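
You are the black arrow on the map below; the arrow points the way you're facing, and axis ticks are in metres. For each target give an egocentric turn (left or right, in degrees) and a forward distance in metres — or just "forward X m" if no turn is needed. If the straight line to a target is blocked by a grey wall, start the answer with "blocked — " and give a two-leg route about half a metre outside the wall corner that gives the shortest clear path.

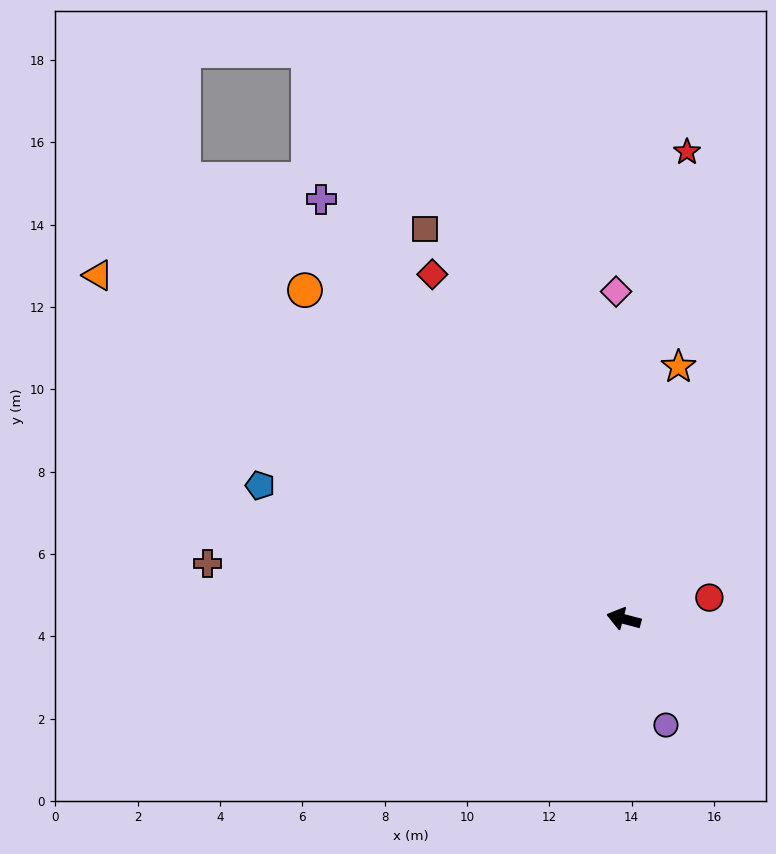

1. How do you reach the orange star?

turn right 87°, forward 6.3 m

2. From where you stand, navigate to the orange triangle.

turn right 18°, forward 15.3 m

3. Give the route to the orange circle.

turn right 31°, forward 11.1 m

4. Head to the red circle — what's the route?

turn right 151°, forward 2.1 m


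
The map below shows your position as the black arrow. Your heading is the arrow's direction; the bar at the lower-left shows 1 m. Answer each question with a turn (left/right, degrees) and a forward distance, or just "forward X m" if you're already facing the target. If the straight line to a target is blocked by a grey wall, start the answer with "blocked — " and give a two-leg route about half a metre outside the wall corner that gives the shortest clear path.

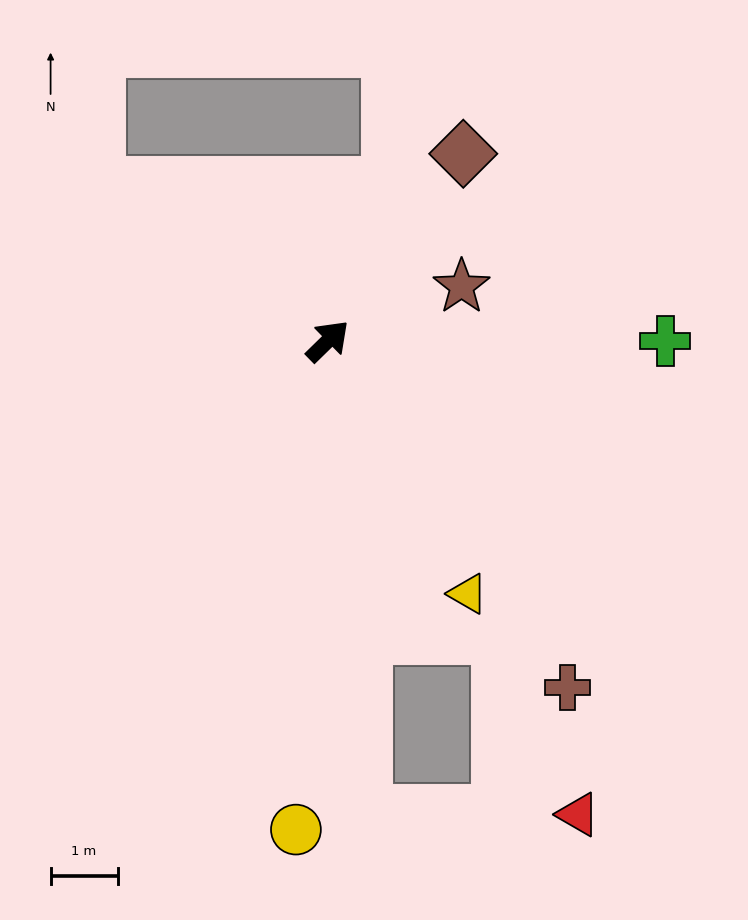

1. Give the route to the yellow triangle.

turn right 105°, forward 4.3 m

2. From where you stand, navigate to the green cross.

turn right 44°, forward 5.0 m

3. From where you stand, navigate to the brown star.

turn right 22°, forward 2.2 m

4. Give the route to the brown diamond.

turn left 10°, forward 3.5 m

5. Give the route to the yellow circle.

turn right 138°, forward 7.3 m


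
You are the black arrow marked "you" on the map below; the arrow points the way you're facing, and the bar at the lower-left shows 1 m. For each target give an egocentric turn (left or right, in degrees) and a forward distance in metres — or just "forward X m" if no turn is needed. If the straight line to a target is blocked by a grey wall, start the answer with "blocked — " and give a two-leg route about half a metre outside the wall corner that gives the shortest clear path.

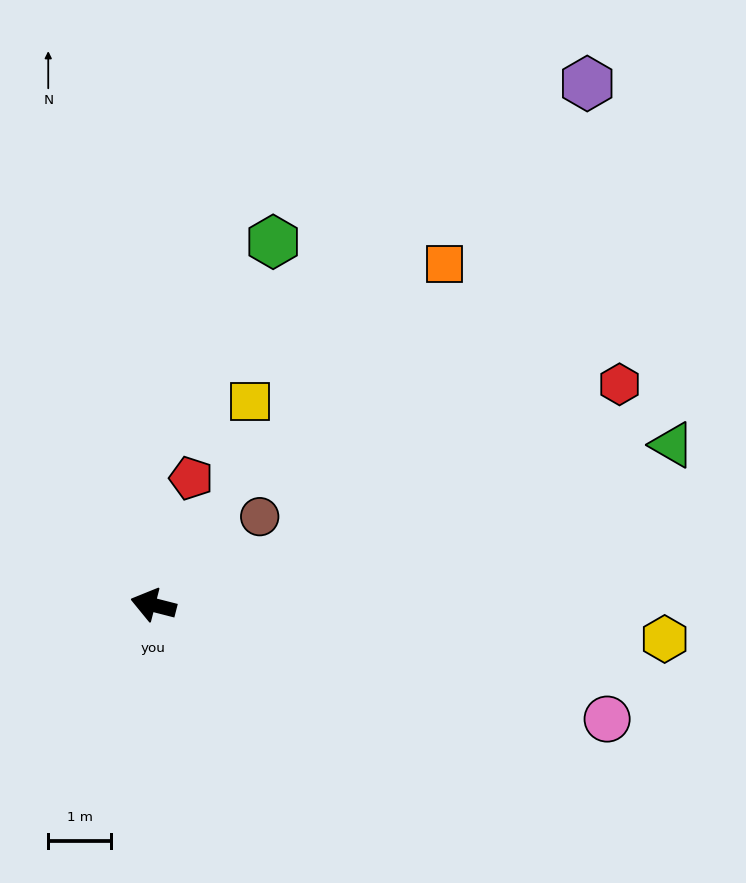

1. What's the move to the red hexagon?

turn right 140°, forward 8.3 m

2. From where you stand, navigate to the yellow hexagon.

turn right 169°, forward 8.2 m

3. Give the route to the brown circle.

turn right 126°, forward 2.2 m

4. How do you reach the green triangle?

turn right 148°, forward 8.7 m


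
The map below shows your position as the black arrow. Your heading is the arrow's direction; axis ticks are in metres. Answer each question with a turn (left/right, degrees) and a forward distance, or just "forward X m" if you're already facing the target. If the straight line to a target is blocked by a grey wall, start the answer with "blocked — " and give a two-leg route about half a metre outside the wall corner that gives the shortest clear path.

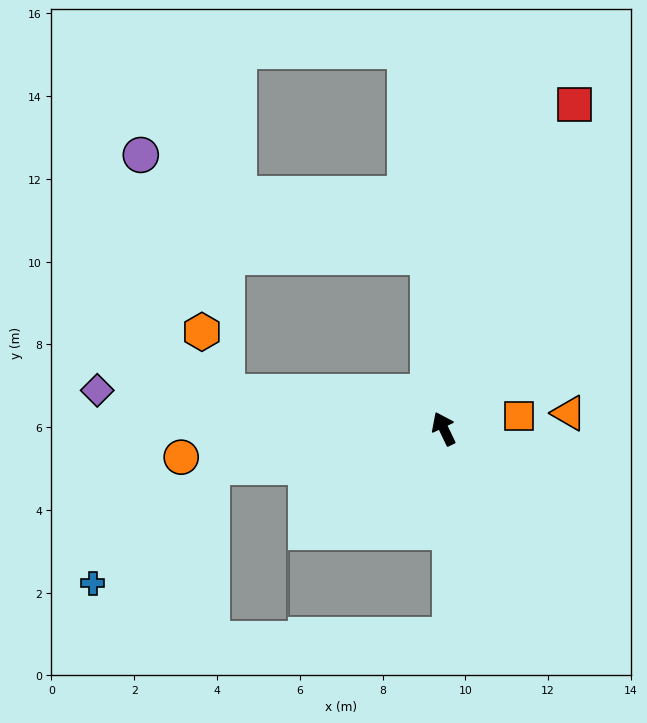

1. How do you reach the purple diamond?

turn left 58°, forward 8.4 m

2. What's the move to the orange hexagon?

blocked — turn left 54°, forward 5.3 m, then turn right 56°, forward 1.6 m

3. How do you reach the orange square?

turn right 106°, forward 1.9 m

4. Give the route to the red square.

turn right 48°, forward 8.5 m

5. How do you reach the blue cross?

blocked — turn left 74°, forward 5.7 m, then turn left 34°, forward 4.0 m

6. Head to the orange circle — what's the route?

turn left 71°, forward 6.4 m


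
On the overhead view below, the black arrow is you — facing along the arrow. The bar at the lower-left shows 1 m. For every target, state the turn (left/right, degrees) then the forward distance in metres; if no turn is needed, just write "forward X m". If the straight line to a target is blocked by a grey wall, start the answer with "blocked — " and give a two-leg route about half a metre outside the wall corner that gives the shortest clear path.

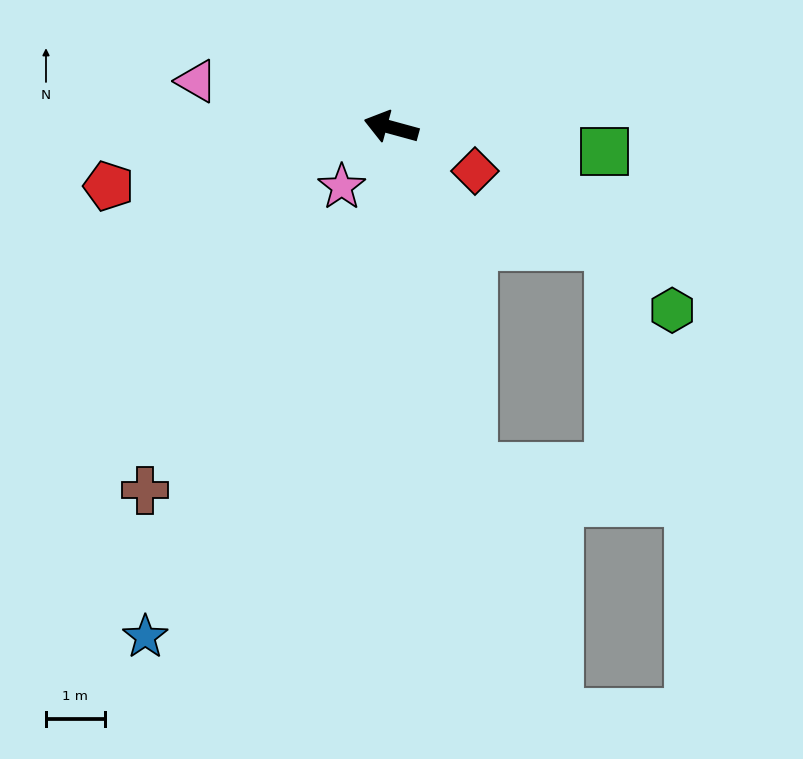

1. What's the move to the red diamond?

turn left 168°, forward 1.6 m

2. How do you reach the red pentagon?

turn left 27°, forward 4.9 m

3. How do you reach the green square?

turn right 171°, forward 3.7 m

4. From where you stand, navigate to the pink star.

turn left 65°, forward 1.3 m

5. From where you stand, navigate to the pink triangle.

forward 3.4 m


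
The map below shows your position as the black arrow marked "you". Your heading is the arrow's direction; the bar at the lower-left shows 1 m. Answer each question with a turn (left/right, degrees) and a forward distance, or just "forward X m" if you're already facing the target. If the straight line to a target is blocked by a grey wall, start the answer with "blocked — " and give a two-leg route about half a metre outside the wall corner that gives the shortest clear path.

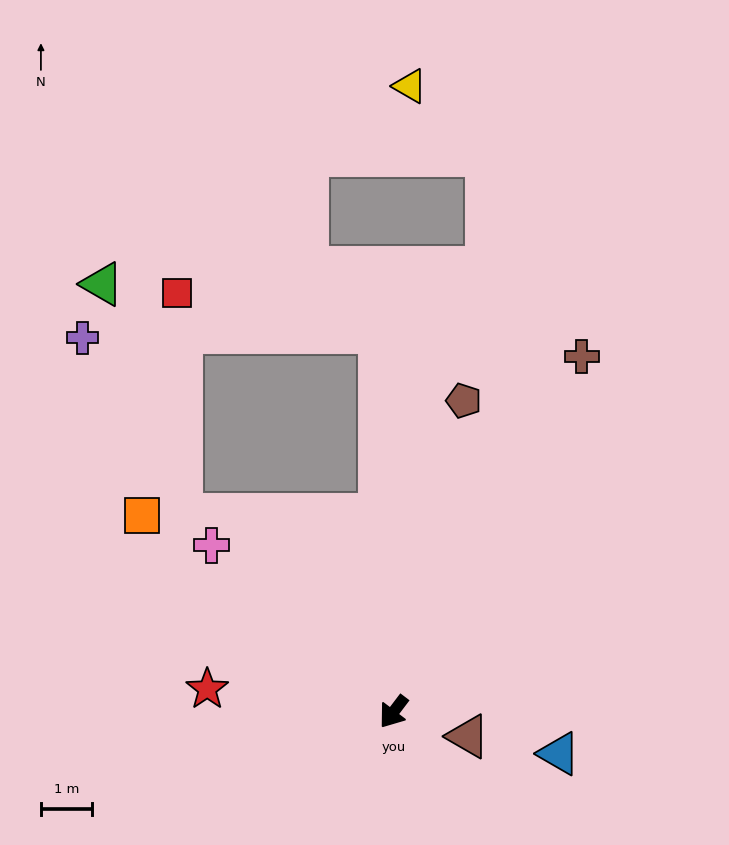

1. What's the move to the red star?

turn right 60°, forward 3.7 m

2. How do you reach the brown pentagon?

turn right 156°, forward 6.3 m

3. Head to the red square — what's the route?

blocked — turn right 141°, forward 7.5 m, then turn left 77°, forward 4.1 m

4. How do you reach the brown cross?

turn right 171°, forward 7.9 m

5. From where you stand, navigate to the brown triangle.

turn left 109°, forward 1.5 m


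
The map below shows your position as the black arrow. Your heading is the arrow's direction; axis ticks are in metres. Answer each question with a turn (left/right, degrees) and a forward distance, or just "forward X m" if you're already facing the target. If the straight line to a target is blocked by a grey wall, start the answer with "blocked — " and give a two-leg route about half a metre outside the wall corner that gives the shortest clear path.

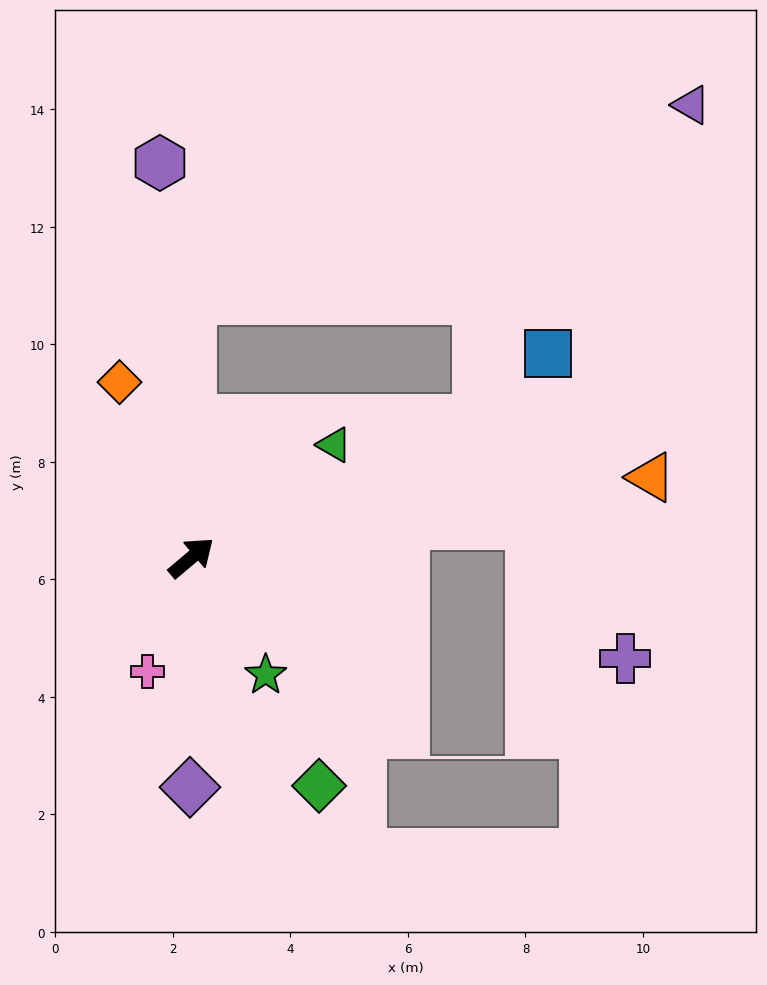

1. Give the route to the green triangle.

forward 3.1 m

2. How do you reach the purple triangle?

blocked — turn left 50°, forward 4.4 m, then turn right 69°, forward 9.1 m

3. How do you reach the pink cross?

turn right 151°, forward 2.1 m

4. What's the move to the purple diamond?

turn right 130°, forward 3.9 m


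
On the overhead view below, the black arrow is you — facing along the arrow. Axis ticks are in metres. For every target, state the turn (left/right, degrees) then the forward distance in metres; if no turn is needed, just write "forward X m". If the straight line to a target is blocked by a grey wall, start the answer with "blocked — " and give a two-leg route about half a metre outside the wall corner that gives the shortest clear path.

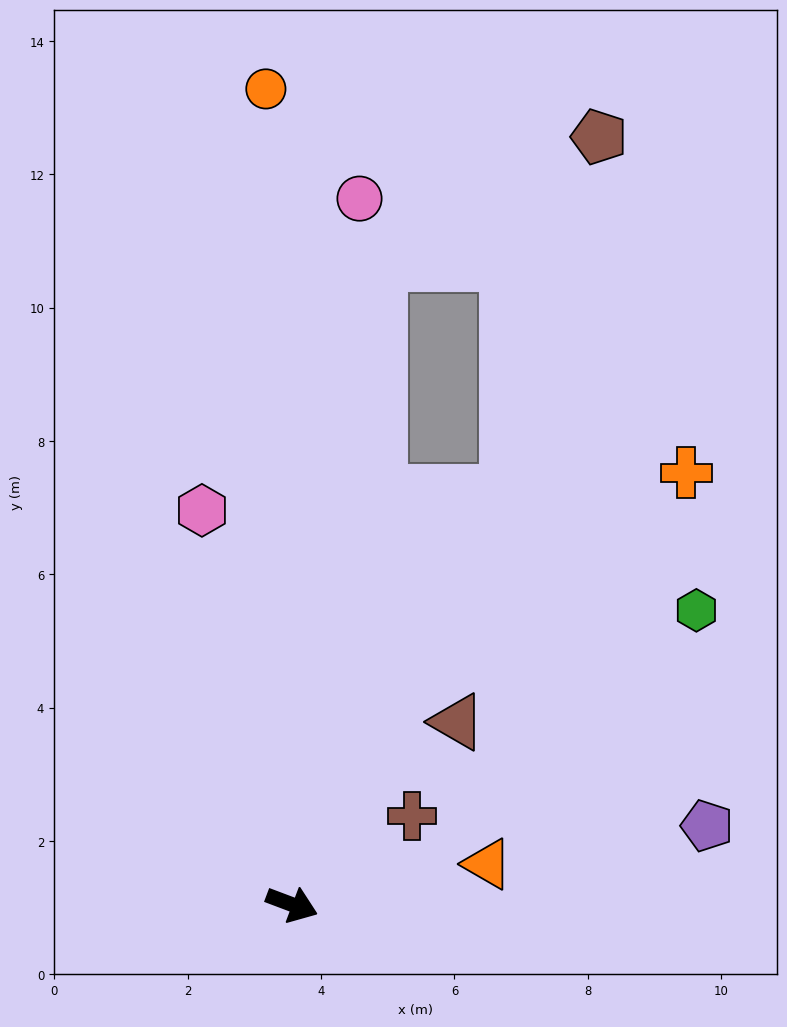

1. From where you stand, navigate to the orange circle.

turn left 112°, forward 12.2 m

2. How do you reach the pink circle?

turn left 105°, forward 10.6 m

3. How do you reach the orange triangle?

turn left 32°, forward 3.0 m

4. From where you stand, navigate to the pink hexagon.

turn left 124°, forward 6.1 m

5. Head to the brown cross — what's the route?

turn left 57°, forward 2.2 m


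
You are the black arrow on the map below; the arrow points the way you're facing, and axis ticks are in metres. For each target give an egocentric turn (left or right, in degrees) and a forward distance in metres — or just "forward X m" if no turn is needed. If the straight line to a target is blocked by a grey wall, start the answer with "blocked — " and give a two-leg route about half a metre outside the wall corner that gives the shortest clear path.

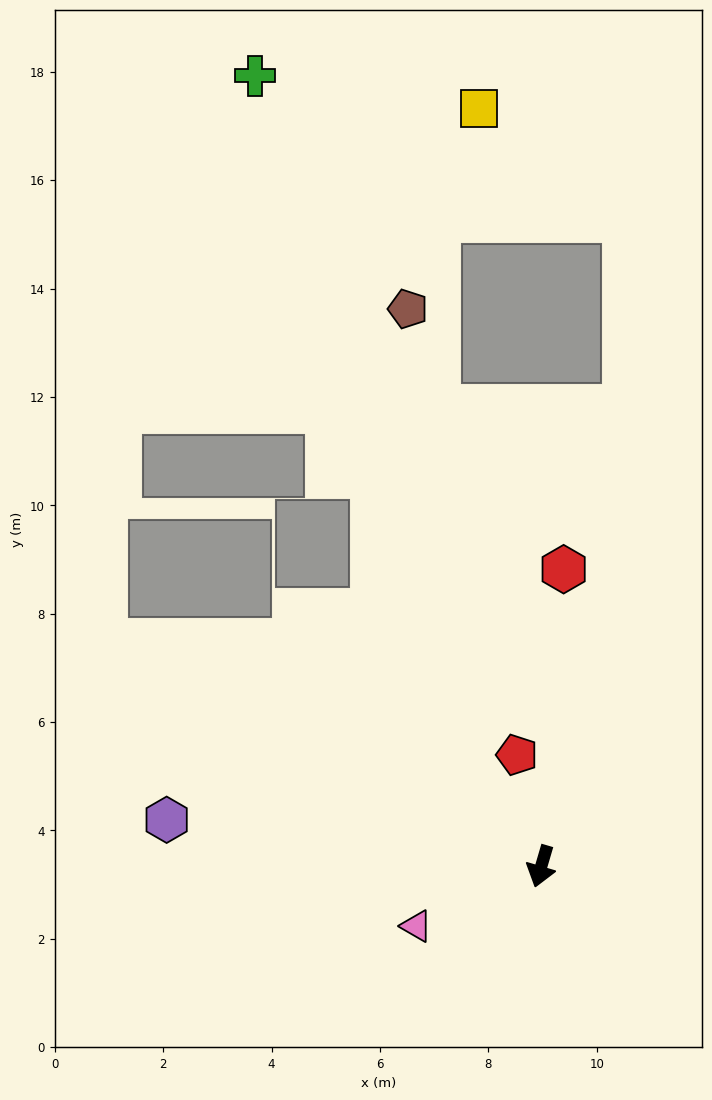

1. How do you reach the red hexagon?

turn right 168°, forward 5.5 m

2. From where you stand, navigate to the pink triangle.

turn right 48°, forward 2.6 m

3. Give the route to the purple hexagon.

turn right 81°, forward 7.0 m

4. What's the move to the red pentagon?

turn right 151°, forward 2.1 m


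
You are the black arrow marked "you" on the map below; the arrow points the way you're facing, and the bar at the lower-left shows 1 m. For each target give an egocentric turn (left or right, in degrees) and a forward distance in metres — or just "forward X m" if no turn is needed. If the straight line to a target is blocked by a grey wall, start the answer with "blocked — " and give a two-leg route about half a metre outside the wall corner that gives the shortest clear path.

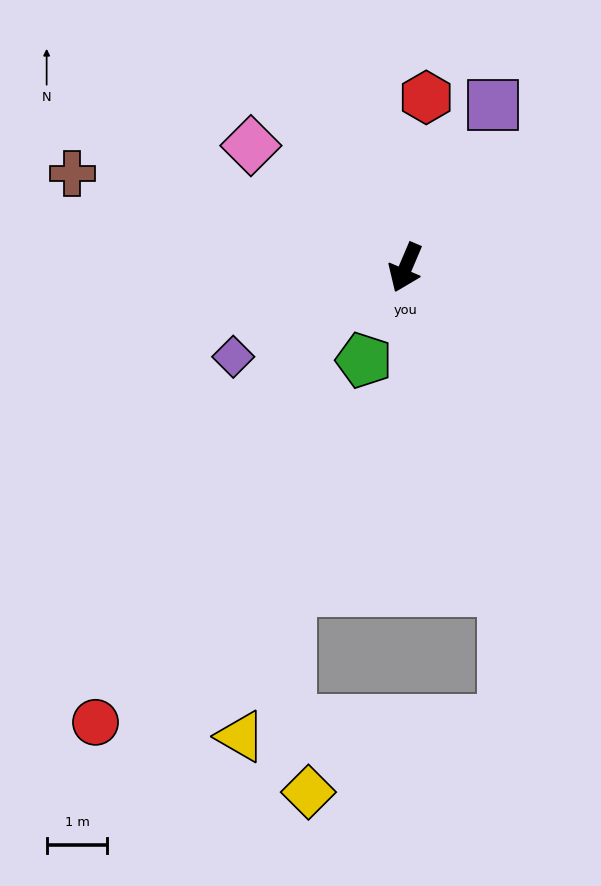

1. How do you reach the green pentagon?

forward 1.7 m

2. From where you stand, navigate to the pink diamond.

turn right 105°, forward 3.2 m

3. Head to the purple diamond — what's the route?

turn right 40°, forward 3.2 m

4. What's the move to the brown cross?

turn right 83°, forward 5.7 m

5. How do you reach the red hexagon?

turn right 164°, forward 2.8 m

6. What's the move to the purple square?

turn left 175°, forward 3.0 m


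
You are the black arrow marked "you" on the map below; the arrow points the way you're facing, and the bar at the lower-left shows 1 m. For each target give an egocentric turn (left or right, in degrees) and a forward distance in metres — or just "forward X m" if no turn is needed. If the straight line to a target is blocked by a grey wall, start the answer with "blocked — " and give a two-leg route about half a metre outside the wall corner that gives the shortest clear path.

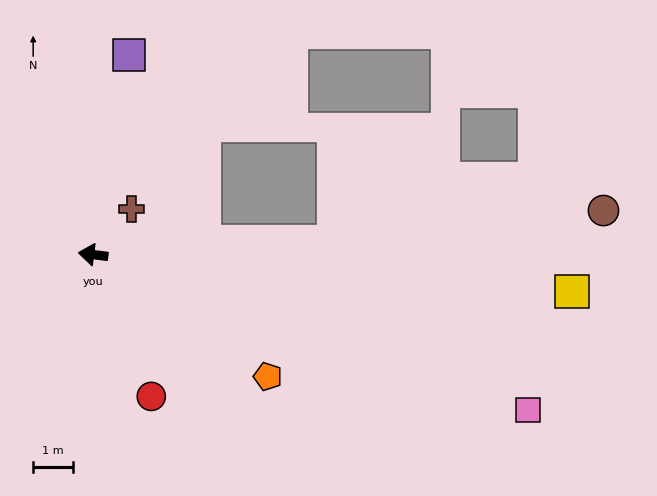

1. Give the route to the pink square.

turn left 168°, forward 11.5 m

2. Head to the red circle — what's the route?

turn left 120°, forward 3.8 m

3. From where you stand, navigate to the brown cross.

turn right 123°, forward 1.5 m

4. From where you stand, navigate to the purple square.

turn right 93°, forward 5.0 m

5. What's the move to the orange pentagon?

turn left 152°, forward 5.3 m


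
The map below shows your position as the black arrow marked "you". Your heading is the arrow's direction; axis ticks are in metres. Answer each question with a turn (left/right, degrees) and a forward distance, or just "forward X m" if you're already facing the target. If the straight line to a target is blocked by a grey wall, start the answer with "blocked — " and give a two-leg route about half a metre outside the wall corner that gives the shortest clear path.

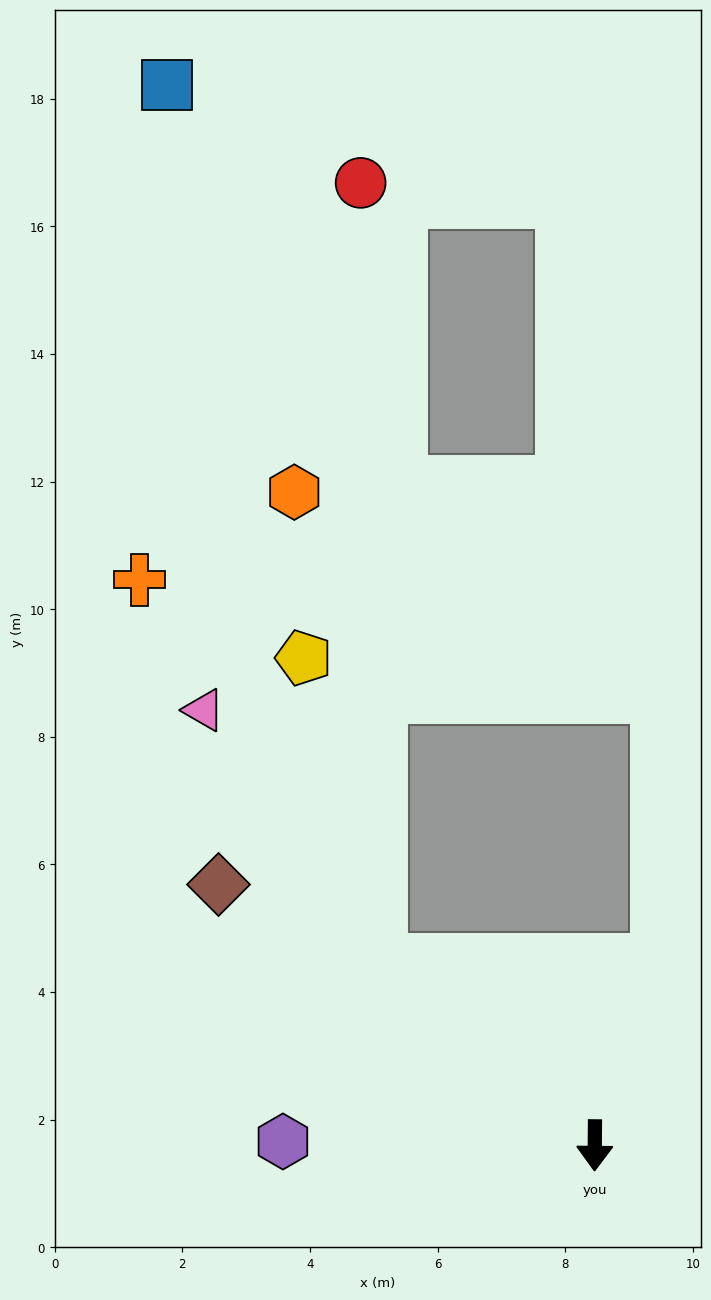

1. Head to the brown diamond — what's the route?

turn right 124°, forward 7.2 m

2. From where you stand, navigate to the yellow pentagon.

blocked — turn right 130°, forward 4.4 m, then turn right 35°, forward 4.9 m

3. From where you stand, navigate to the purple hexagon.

turn right 90°, forward 4.9 m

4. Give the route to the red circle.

blocked — turn right 130°, forward 4.4 m, then turn right 48°, forward 12.2 m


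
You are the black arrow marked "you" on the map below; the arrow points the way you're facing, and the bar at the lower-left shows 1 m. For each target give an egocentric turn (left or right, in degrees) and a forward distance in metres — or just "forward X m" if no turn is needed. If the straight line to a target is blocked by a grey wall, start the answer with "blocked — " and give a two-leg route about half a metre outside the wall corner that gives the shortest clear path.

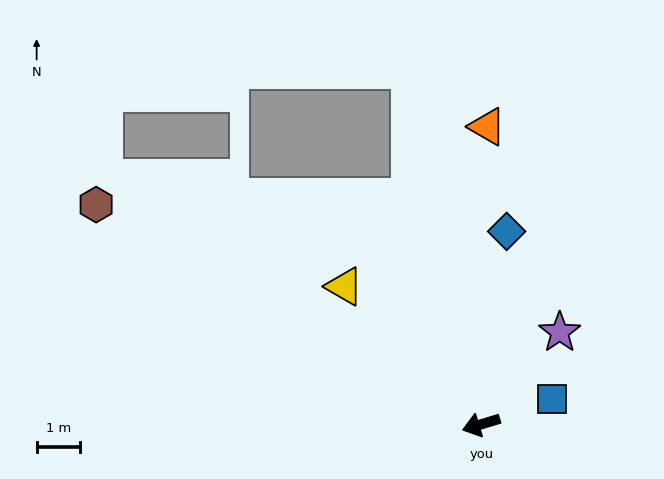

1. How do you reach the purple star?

turn right 147°, forward 2.8 m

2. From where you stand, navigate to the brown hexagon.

turn right 47°, forward 10.1 m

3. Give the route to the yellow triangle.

turn right 62°, forward 4.4 m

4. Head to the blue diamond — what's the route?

turn right 114°, forward 4.5 m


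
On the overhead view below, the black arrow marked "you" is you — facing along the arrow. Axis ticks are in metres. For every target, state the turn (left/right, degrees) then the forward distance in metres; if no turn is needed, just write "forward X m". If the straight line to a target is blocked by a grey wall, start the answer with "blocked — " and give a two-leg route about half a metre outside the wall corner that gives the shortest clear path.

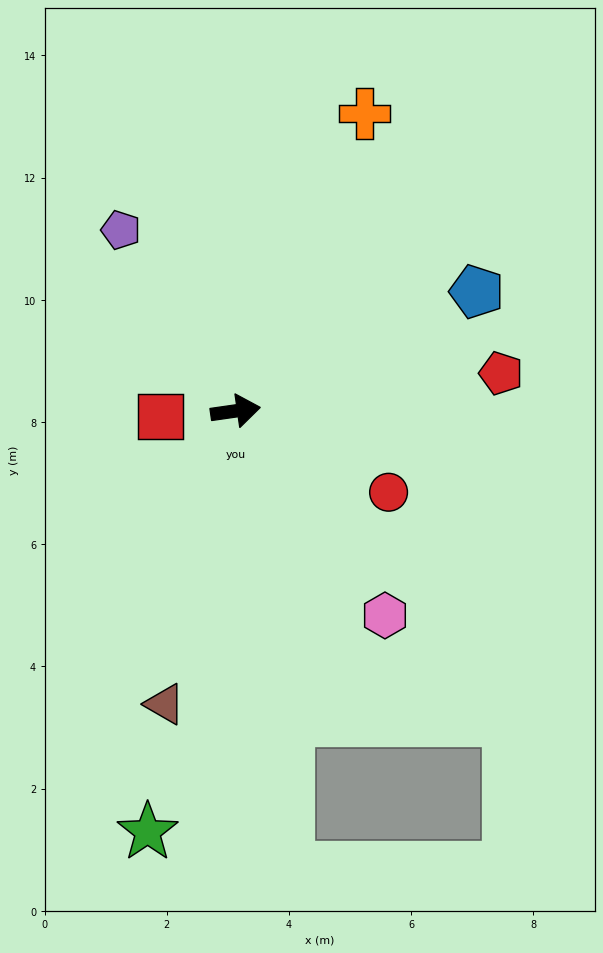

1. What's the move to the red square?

turn left 176°, forward 1.2 m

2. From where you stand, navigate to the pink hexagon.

turn right 62°, forward 4.1 m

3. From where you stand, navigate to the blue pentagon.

turn left 18°, forward 4.4 m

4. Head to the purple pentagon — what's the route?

turn left 114°, forward 3.5 m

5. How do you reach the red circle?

turn right 36°, forward 2.8 m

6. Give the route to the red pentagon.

forward 4.4 m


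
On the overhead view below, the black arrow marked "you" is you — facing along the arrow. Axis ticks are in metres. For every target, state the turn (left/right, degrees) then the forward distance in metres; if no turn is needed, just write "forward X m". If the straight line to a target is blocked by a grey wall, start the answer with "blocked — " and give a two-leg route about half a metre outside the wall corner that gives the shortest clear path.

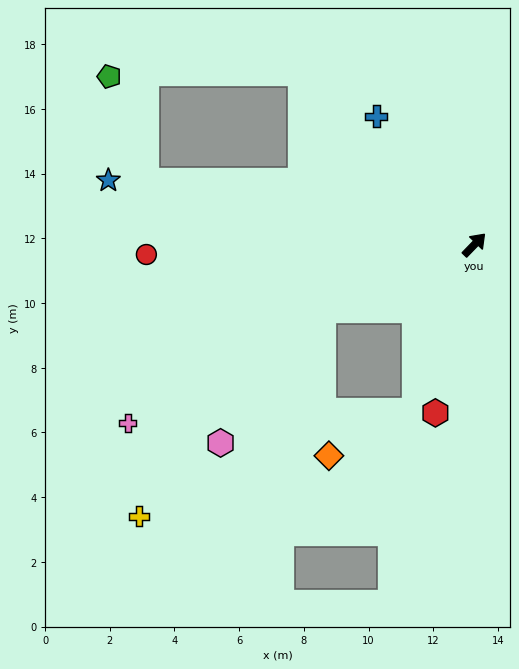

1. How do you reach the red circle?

turn left 136°, forward 10.1 m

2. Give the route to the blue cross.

turn left 81°, forward 5.0 m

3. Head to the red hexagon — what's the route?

turn right 149°, forward 5.3 m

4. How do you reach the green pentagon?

blocked — turn left 123°, forward 10.4 m, then turn right 60°, forward 3.4 m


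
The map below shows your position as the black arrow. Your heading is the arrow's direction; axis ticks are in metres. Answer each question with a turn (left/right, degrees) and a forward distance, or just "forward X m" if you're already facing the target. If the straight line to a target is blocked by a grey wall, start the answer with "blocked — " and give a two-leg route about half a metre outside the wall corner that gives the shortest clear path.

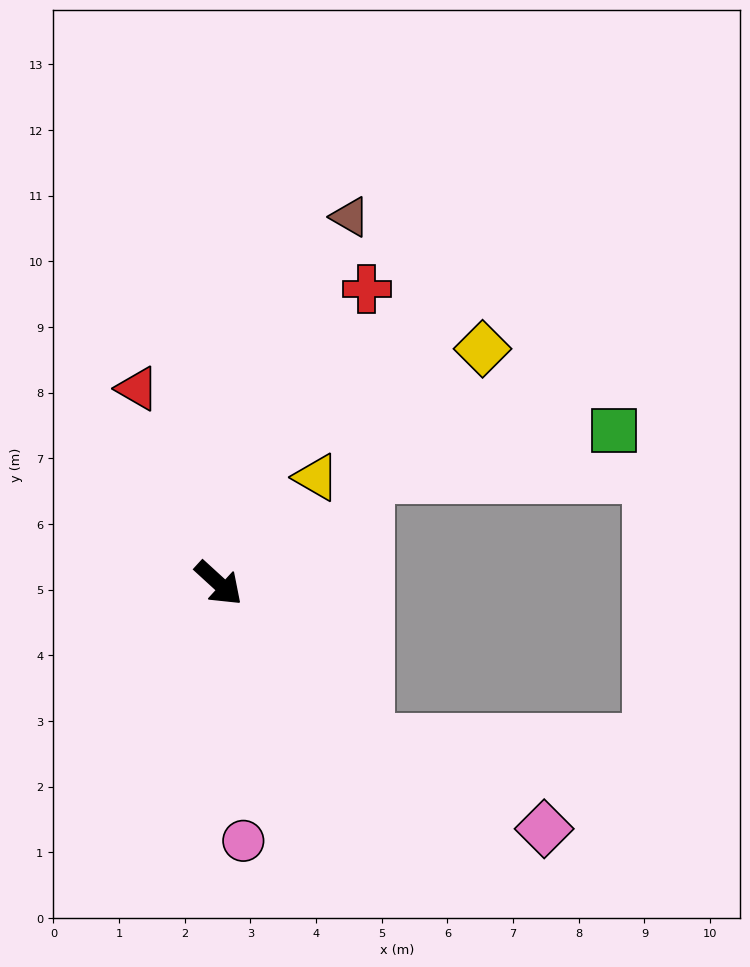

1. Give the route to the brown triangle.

turn left 113°, forward 5.9 m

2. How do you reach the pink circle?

turn right 42°, forward 3.9 m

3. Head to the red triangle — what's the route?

turn left 155°, forward 3.2 m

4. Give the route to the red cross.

turn left 106°, forward 5.0 m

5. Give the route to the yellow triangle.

turn left 90°, forward 2.2 m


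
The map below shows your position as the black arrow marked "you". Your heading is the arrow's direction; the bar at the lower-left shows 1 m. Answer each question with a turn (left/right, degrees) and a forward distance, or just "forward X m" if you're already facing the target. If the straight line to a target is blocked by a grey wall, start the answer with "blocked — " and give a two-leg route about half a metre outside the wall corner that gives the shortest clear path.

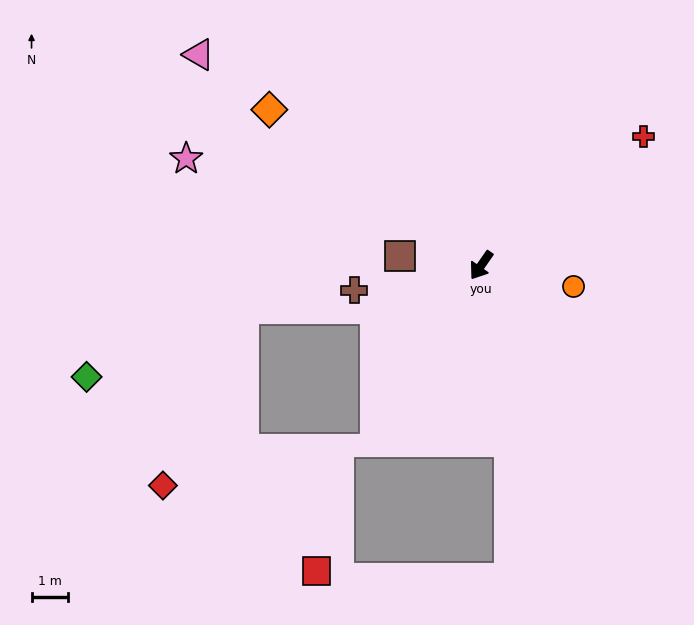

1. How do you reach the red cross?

turn left 163°, forward 5.7 m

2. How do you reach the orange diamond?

turn right 91°, forward 7.3 m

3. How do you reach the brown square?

turn right 62°, forward 2.3 m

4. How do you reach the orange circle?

turn left 112°, forward 2.6 m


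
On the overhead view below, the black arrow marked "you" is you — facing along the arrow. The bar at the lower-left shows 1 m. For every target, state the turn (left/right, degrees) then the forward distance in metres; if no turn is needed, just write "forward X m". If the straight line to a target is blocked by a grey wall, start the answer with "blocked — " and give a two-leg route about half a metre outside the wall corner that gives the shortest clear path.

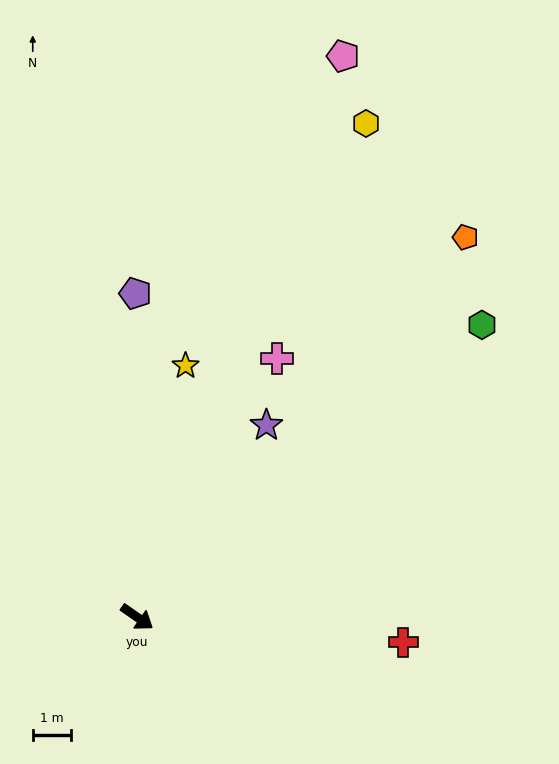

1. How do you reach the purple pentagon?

turn left 125°, forward 8.5 m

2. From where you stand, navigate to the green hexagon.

turn left 75°, forward 11.8 m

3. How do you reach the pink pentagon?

turn left 105°, forward 15.6 m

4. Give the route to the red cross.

turn left 30°, forward 7.0 m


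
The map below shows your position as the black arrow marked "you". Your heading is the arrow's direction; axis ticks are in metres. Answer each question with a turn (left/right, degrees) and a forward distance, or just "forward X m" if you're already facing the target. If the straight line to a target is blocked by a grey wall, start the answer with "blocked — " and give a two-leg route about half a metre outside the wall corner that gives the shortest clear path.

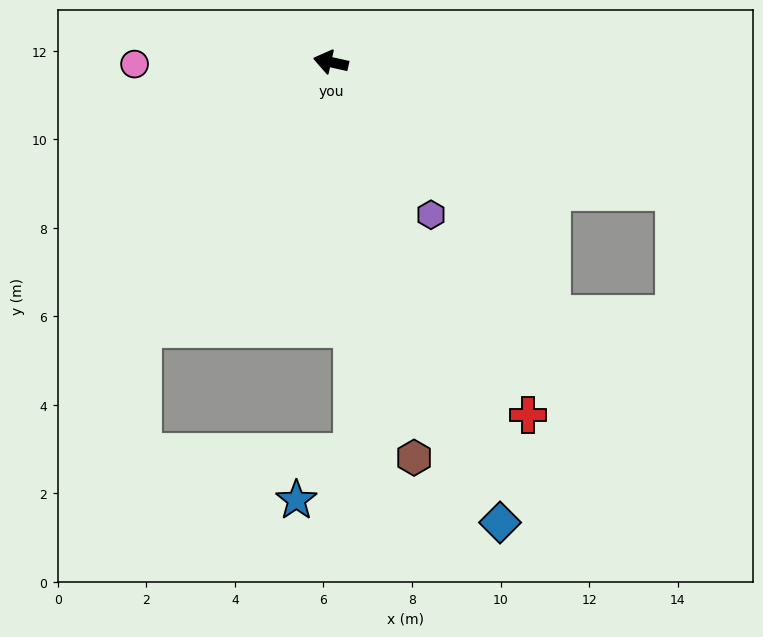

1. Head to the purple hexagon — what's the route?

turn left 136°, forward 4.1 m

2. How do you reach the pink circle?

turn left 13°, forward 4.4 m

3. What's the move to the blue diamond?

turn left 123°, forward 11.1 m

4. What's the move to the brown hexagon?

turn left 114°, forward 9.1 m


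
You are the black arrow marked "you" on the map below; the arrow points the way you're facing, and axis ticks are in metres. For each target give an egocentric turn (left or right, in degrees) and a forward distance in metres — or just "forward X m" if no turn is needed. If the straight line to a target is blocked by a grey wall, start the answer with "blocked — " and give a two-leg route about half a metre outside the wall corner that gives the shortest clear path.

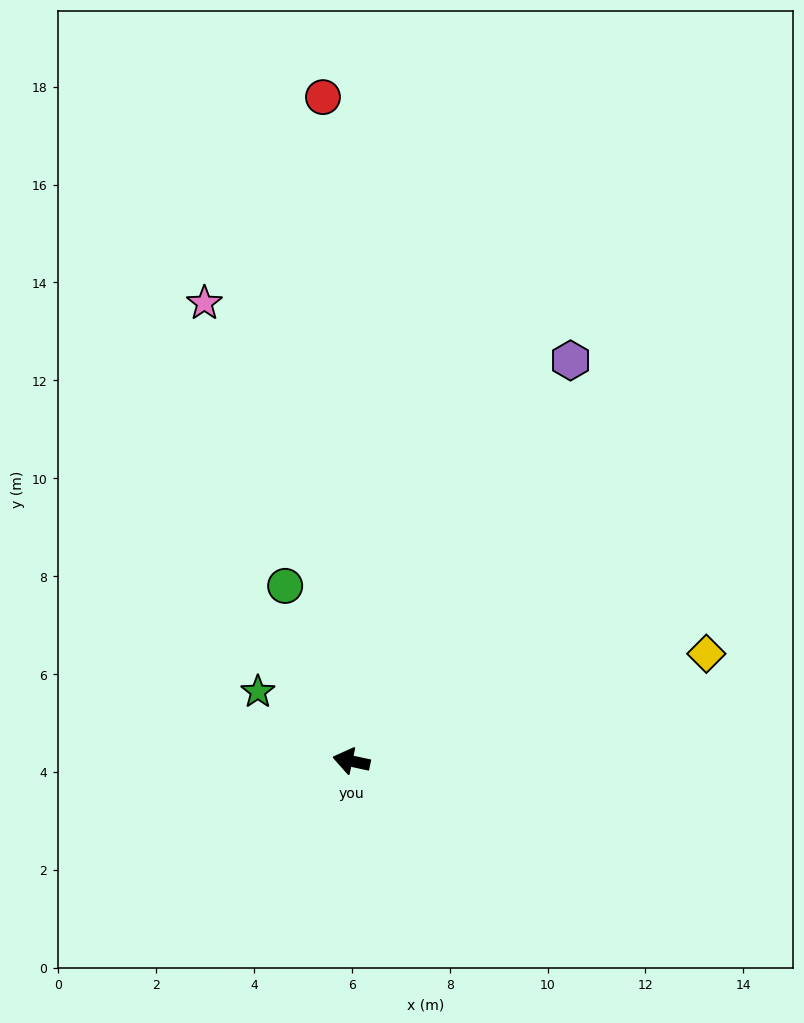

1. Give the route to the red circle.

turn right 75°, forward 13.6 m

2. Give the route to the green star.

turn right 24°, forward 2.4 m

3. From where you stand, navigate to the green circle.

turn right 57°, forward 3.8 m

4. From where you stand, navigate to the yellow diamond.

turn right 151°, forward 7.6 m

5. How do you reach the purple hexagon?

turn right 107°, forward 9.3 m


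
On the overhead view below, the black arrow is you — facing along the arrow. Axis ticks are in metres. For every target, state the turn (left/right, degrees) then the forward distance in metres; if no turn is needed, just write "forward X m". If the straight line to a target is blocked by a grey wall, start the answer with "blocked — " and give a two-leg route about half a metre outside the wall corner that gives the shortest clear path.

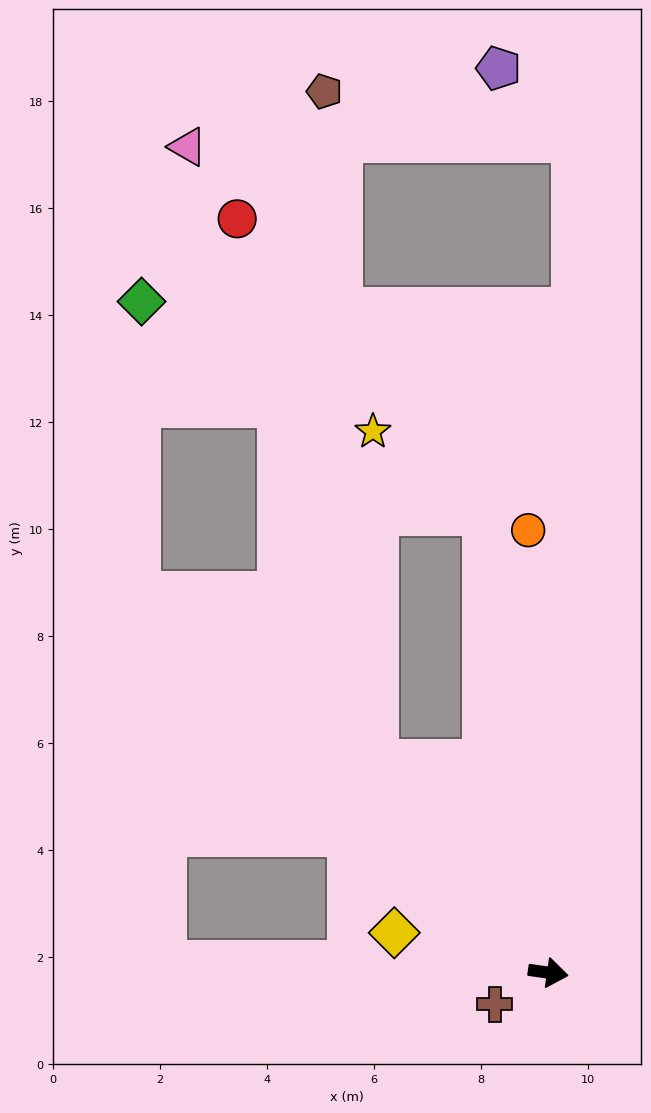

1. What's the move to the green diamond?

blocked — turn left 145°, forward 10.4 m, then turn right 47°, forward 5.5 m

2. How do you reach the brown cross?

turn right 141°, forward 1.2 m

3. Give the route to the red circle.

blocked — turn left 137°, forward 5.1 m, then turn right 24°, forward 10.5 m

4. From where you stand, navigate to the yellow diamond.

turn left 174°, forward 3.0 m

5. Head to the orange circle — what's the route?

turn left 101°, forward 8.3 m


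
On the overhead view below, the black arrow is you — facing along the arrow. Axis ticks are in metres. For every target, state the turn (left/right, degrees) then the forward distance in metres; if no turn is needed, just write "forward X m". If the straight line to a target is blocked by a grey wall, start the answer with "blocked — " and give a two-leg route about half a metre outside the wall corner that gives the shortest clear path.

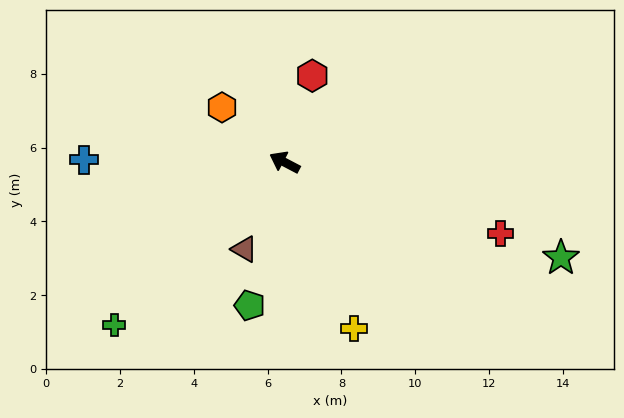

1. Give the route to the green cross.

turn left 71°, forward 6.4 m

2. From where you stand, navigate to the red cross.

turn right 171°, forward 6.2 m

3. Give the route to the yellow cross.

turn left 140°, forward 4.9 m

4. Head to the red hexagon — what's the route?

turn right 80°, forward 2.5 m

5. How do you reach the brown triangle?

turn left 93°, forward 2.6 m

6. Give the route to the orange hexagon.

turn right 14°, forward 2.3 m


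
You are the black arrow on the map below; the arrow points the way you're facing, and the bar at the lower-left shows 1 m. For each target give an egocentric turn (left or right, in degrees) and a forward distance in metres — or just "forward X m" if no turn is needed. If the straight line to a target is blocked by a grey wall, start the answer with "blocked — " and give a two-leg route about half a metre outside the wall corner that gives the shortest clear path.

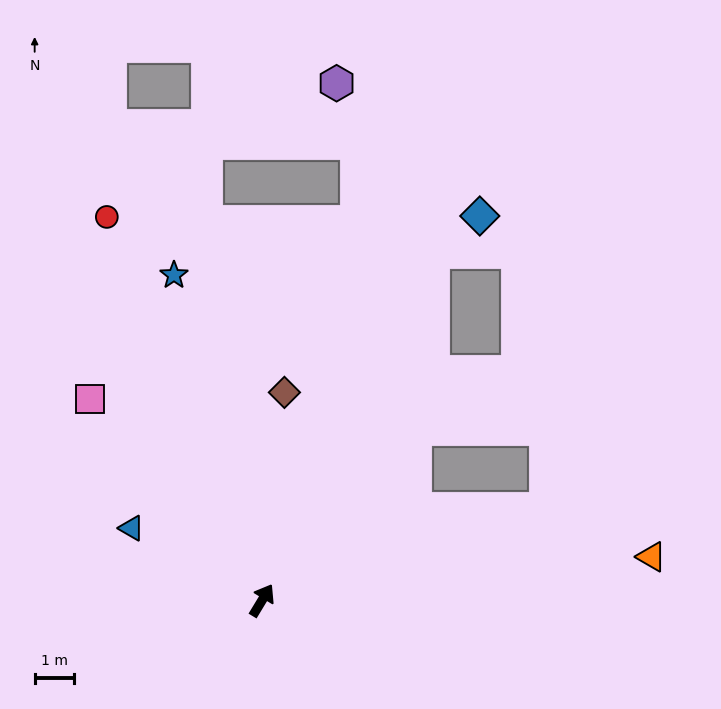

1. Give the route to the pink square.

turn left 72°, forward 6.8 m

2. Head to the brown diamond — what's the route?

turn left 25°, forward 5.3 m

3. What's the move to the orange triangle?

turn right 52°, forward 10.0 m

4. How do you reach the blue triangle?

turn left 92°, forward 3.8 m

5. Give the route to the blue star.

turn left 46°, forward 8.6 m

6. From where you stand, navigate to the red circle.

turn left 53°, forward 10.6 m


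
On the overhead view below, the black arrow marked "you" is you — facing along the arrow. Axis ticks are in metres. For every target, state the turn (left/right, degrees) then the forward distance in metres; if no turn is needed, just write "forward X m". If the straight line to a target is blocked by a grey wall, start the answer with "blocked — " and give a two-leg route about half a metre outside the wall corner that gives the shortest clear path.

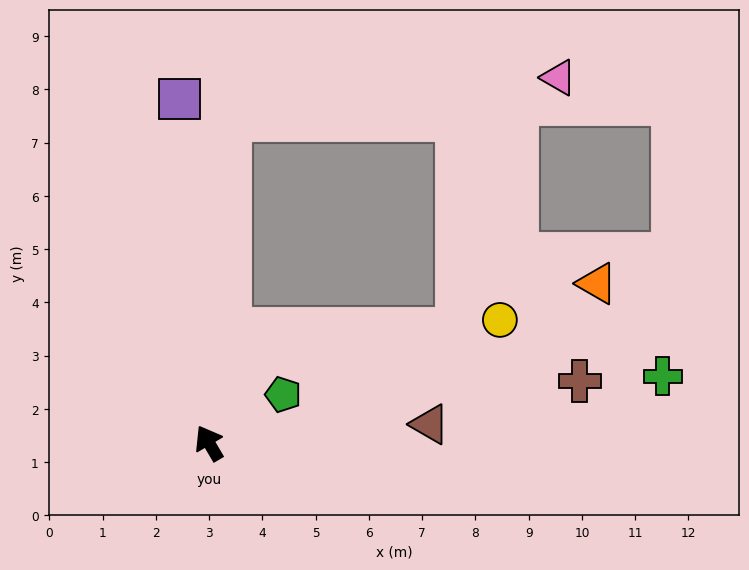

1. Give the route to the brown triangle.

turn right 116°, forward 4.2 m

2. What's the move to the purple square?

turn right 26°, forward 6.5 m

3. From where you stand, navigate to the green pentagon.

turn right 87°, forward 1.7 m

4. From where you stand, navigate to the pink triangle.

blocked — turn right 34°, forward 6.1 m, then turn right 79°, forward 6.2 m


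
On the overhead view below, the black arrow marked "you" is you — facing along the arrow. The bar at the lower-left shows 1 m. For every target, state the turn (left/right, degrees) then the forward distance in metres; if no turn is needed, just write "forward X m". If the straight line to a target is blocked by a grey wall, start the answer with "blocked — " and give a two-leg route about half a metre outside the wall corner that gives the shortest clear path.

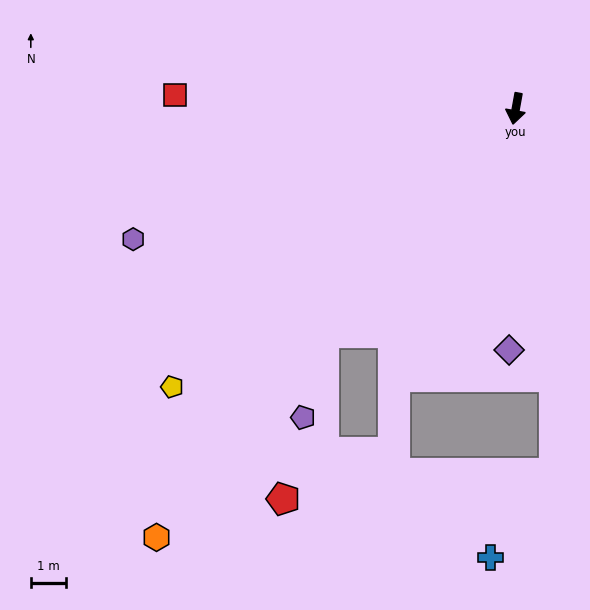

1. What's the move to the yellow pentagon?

turn right 41°, forward 12.4 m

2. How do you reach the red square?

turn right 82°, forward 9.6 m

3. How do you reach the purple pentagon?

blocked — turn right 30°, forward 8.3 m, then turn left 26°, forward 2.5 m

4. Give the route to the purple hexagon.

turn right 61°, forward 11.3 m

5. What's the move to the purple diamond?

turn left 9°, forward 6.8 m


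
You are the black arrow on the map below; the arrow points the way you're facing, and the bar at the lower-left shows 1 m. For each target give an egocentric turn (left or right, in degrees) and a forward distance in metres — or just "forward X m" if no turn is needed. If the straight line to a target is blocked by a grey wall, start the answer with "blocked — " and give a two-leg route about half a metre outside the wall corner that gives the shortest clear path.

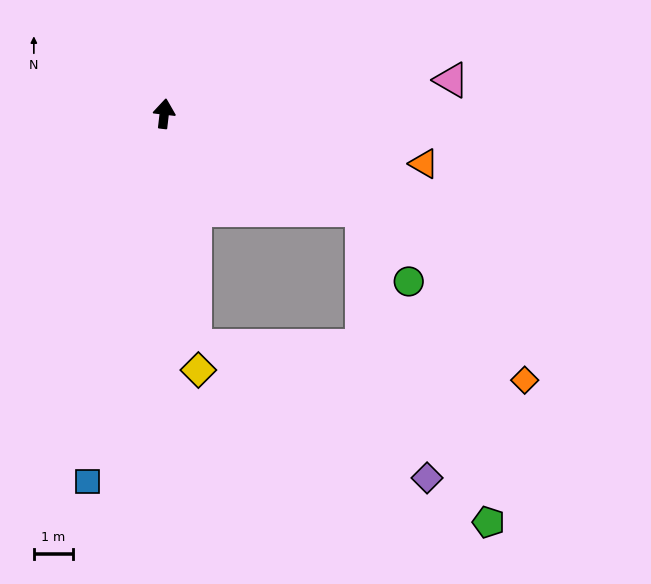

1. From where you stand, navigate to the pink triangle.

turn right 77°, forward 7.3 m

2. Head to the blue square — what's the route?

turn left 175°, forward 9.5 m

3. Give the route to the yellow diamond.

turn right 166°, forward 6.5 m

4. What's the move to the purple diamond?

blocked — turn right 110°, forward 5.6 m, then turn right 50°, forward 7.0 m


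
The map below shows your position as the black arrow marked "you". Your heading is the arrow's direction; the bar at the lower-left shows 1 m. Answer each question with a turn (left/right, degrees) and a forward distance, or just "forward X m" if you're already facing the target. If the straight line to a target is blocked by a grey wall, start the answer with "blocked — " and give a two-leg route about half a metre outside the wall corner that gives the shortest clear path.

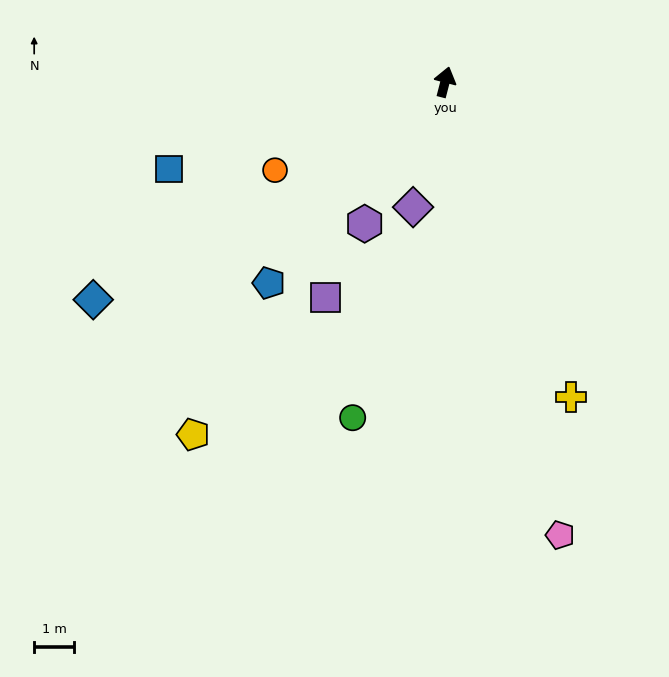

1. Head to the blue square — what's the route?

turn left 122°, forward 7.3 m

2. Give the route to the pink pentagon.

turn right 151°, forward 11.8 m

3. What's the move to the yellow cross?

turn right 144°, forward 8.5 m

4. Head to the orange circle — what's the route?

turn left 132°, forward 4.8 m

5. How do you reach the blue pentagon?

turn left 153°, forward 6.7 m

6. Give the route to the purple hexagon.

turn left 165°, forward 4.1 m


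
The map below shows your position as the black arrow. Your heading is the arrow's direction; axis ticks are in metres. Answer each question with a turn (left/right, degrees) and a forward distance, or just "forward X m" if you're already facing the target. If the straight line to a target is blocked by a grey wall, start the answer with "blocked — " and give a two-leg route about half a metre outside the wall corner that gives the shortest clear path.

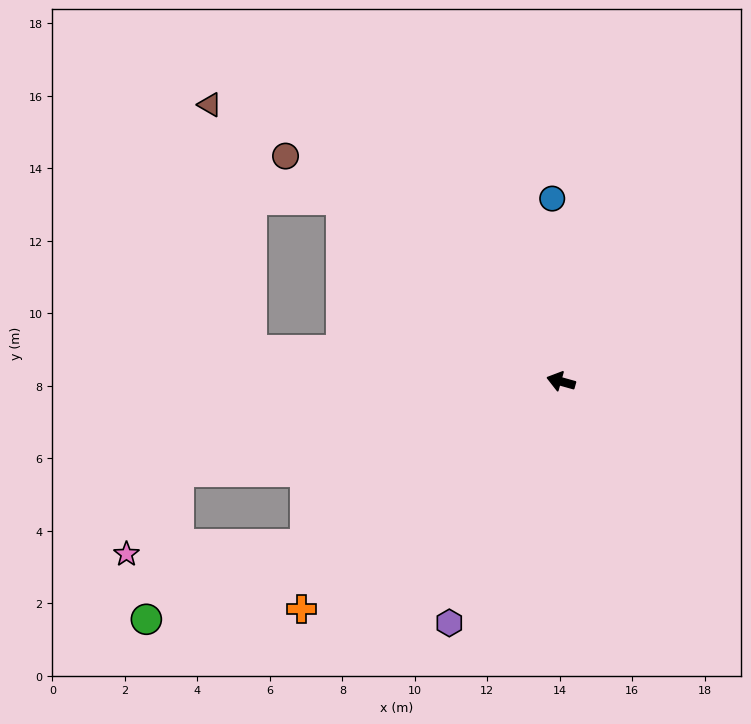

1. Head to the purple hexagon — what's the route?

turn left 81°, forward 7.3 m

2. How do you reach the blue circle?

turn right 72°, forward 5.1 m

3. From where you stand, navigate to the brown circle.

turn right 24°, forward 9.8 m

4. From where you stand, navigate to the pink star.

blocked — turn left 48°, forward 8.4 m, then turn right 29°, forward 4.9 m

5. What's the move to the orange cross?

turn left 57°, forward 9.5 m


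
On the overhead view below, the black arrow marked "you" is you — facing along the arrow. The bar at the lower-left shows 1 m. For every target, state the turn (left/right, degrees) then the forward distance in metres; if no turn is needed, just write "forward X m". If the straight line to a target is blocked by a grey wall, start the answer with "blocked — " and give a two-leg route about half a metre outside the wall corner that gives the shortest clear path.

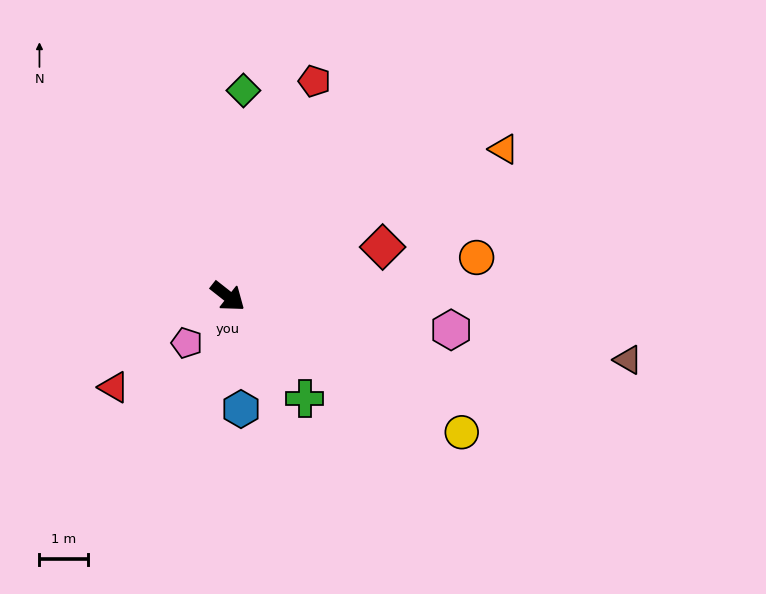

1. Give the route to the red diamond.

turn left 56°, forward 3.4 m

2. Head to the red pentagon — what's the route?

turn left 106°, forward 4.8 m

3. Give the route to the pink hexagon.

turn left 30°, forward 4.7 m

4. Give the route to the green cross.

turn right 15°, forward 2.6 m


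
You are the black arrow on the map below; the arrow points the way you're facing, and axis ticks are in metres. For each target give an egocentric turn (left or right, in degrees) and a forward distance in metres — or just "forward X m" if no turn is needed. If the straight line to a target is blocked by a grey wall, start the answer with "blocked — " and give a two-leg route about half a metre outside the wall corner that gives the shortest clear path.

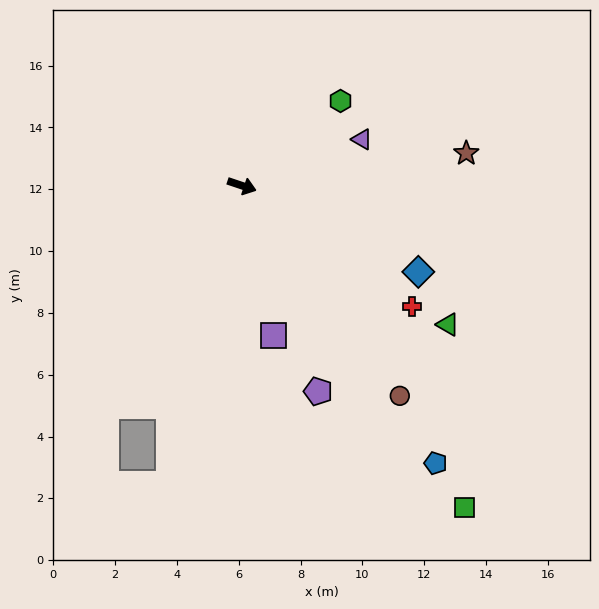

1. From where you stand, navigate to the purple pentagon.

turn right 51°, forward 7.1 m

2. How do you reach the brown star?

turn left 27°, forward 7.3 m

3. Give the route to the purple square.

turn right 60°, forward 5.0 m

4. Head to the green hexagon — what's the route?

turn left 59°, forward 4.2 m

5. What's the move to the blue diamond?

turn right 7°, forward 6.4 m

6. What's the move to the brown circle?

turn right 35°, forward 8.5 m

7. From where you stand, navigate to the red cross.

turn right 17°, forward 6.7 m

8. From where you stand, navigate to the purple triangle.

turn left 40°, forward 4.2 m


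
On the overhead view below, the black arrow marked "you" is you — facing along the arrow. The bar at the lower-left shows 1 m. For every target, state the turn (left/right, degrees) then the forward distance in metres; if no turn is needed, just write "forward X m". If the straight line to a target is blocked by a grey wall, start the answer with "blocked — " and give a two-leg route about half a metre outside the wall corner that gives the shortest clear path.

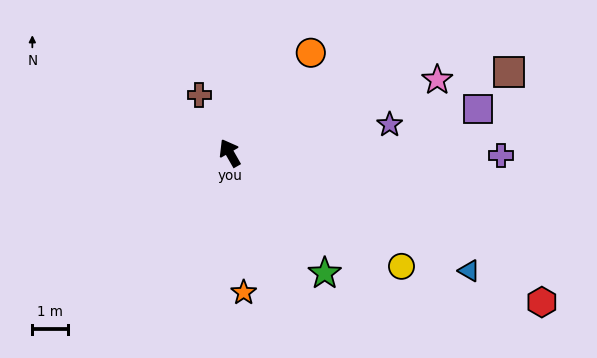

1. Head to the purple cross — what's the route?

turn right 120°, forward 7.6 m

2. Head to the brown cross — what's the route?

turn right 2°, forward 1.8 m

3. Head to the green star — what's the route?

turn right 171°, forward 4.3 m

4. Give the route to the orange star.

turn left 156°, forward 3.9 m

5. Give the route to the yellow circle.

turn right 153°, forward 5.7 m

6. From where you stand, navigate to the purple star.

turn right 110°, forward 4.5 m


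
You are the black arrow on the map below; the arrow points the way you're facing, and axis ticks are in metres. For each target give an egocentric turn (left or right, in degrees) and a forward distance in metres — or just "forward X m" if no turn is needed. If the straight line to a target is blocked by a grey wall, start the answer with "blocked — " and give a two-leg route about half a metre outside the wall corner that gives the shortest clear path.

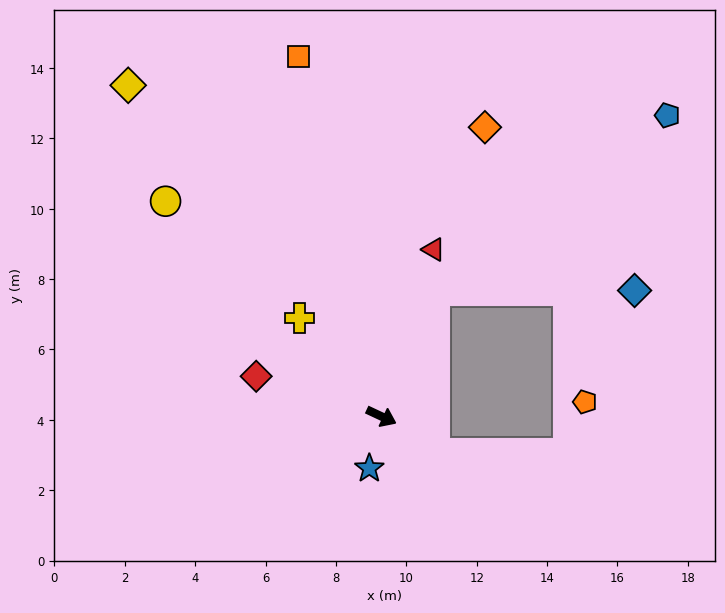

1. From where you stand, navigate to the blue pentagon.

blocked — turn left 92°, forward 3.9 m, then turn right 30°, forward 8.3 m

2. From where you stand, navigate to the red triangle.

turn left 98°, forward 5.0 m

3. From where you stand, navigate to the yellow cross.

turn left 155°, forward 3.6 m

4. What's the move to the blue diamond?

blocked — turn left 92°, forward 3.9 m, then turn right 67°, forward 5.7 m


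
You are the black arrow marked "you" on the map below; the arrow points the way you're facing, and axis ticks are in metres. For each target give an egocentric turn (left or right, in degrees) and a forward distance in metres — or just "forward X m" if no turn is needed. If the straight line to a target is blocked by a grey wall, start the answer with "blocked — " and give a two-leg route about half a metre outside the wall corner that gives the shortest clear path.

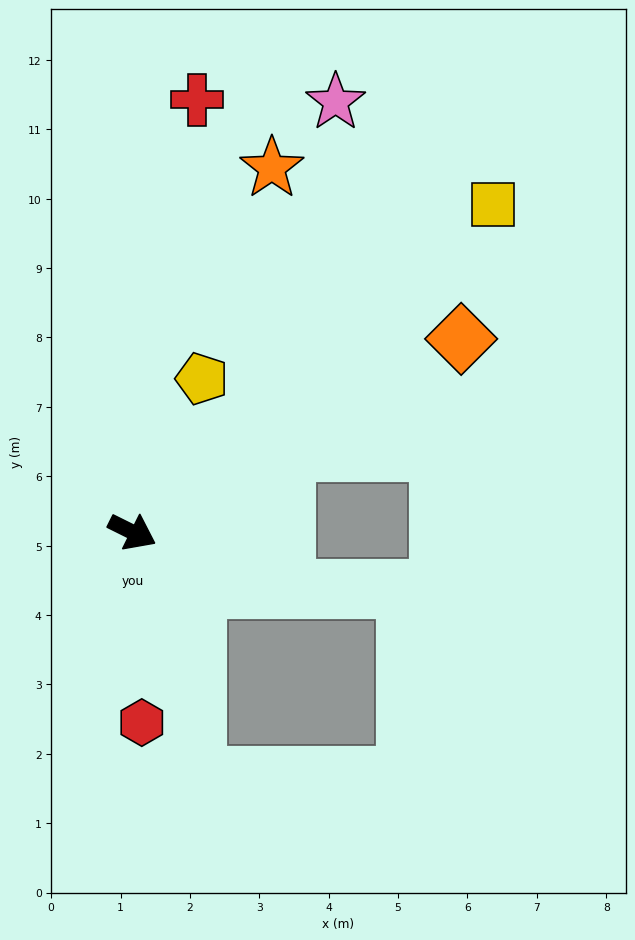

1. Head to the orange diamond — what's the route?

turn left 57°, forward 5.5 m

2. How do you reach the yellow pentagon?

turn left 92°, forward 2.4 m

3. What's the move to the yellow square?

turn left 69°, forward 7.0 m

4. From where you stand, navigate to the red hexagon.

turn right 61°, forward 2.7 m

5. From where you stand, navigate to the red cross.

turn left 108°, forward 6.3 m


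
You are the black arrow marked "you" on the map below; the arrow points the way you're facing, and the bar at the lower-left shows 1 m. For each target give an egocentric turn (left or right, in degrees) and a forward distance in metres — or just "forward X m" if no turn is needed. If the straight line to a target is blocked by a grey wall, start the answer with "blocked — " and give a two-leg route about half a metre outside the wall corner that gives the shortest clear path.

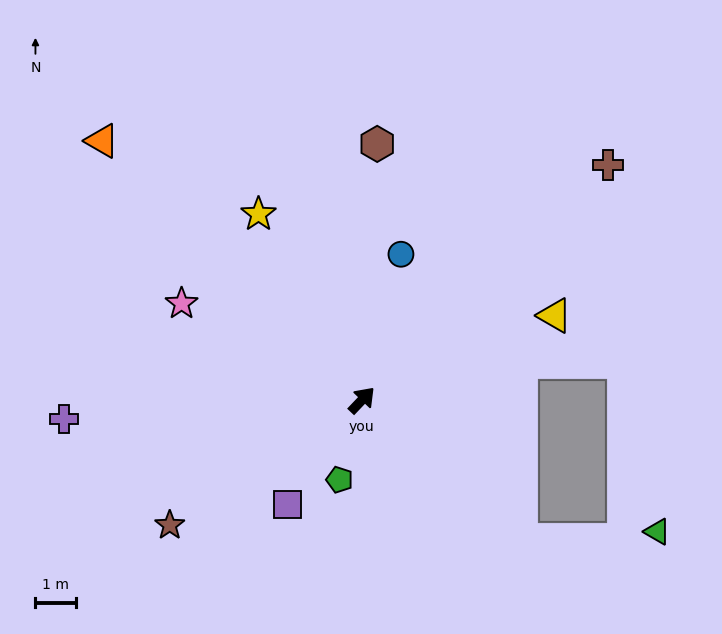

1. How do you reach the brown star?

turn left 167°, forward 5.7 m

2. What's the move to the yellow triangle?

turn right 23°, forward 5.2 m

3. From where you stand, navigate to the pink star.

turn left 105°, forward 5.1 m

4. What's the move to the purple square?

turn right 172°, forward 3.2 m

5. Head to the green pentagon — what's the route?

turn right 152°, forward 2.0 m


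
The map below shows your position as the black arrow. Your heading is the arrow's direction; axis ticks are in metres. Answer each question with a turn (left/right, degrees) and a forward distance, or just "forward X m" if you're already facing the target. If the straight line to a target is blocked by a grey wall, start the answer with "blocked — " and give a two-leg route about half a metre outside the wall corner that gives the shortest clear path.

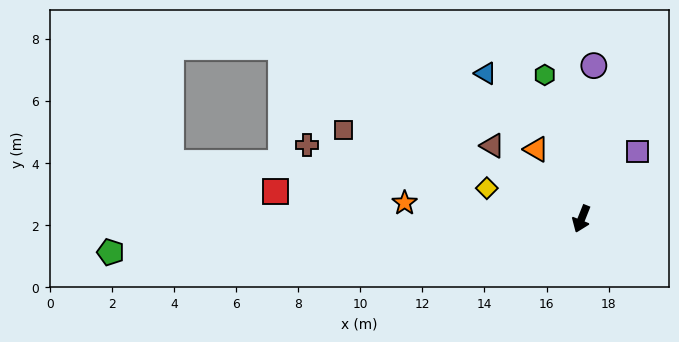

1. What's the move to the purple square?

turn left 162°, forward 2.8 m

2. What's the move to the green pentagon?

turn right 64°, forward 15.2 m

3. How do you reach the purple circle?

turn right 163°, forward 4.9 m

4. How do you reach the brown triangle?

turn right 108°, forward 3.7 m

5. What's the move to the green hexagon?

turn right 144°, forward 4.8 m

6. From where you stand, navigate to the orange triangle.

turn right 125°, forward 2.7 m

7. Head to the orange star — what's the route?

turn right 73°, forward 5.7 m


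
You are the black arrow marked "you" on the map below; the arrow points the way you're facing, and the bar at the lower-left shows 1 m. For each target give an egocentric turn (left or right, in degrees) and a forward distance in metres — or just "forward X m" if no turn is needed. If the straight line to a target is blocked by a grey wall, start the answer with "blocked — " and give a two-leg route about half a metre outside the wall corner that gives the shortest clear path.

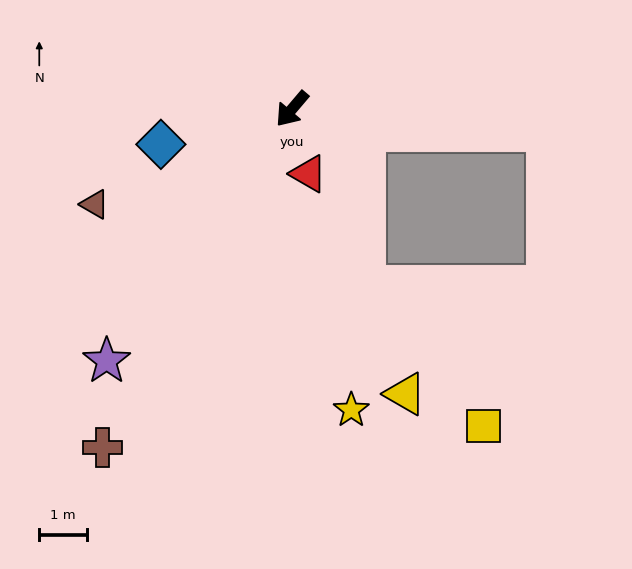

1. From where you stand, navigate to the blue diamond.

turn right 35°, forward 2.8 m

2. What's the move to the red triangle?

turn left 55°, forward 1.4 m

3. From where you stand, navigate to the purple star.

turn left 4°, forward 6.5 m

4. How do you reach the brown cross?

turn left 11°, forward 8.1 m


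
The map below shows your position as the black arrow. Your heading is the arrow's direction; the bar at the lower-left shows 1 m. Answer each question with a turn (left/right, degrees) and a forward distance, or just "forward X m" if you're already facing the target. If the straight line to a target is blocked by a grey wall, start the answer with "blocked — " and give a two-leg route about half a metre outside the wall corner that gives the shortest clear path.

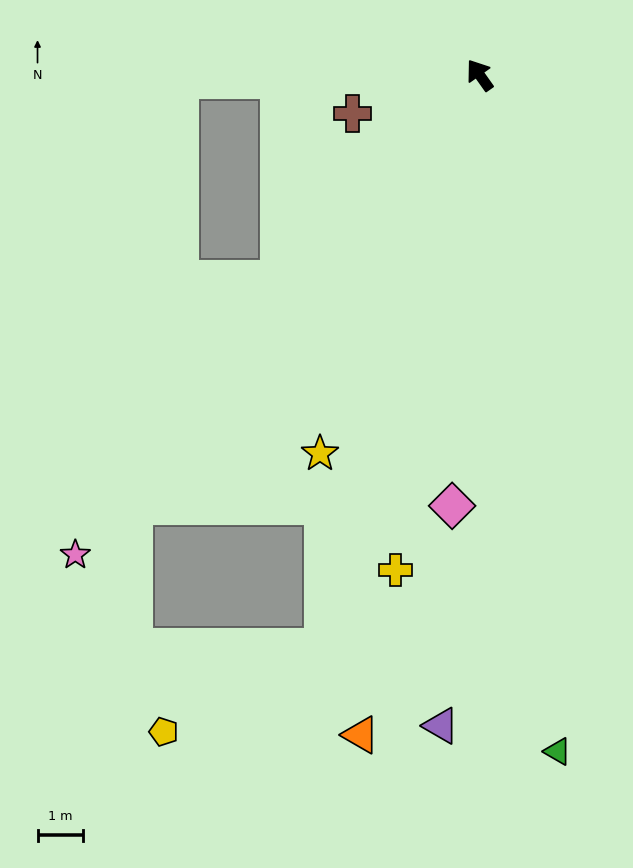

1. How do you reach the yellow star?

turn left 122°, forward 9.0 m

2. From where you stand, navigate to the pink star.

turn left 105°, forward 13.8 m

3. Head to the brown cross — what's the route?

turn left 72°, forward 2.9 m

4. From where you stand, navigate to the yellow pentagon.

blocked — turn left 129°, forward 13.0 m, then turn right 47°, forward 4.0 m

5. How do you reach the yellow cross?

turn left 135°, forward 11.0 m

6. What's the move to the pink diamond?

turn left 141°, forward 9.5 m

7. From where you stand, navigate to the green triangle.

turn left 151°, forward 14.9 m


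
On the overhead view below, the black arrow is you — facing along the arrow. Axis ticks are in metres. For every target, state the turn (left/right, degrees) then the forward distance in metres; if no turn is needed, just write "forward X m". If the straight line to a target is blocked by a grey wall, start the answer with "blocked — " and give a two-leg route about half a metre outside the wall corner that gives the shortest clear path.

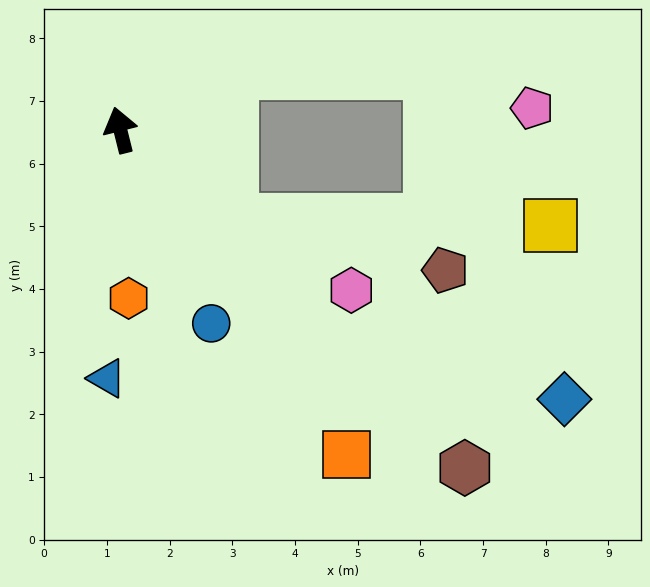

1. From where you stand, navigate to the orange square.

turn right 159°, forward 6.3 m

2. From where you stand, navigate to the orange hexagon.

turn left 169°, forward 2.7 m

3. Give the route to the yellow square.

blocked — turn right 143°, forward 2.3 m, then turn left 38°, forward 5.1 m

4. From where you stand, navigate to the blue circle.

turn right 169°, forward 3.4 m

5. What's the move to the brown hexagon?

turn right 148°, forward 7.7 m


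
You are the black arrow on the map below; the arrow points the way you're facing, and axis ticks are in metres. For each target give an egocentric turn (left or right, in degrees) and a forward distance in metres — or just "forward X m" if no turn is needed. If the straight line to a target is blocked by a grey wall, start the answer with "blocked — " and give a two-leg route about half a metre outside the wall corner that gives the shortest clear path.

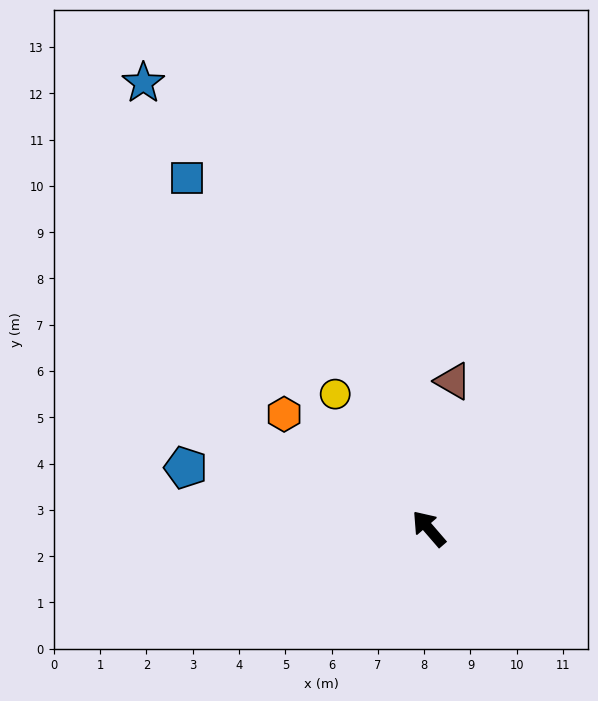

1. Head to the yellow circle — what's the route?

turn right 6°, forward 3.5 m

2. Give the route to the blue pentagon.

turn left 35°, forward 5.4 m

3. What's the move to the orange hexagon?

turn left 11°, forward 4.0 m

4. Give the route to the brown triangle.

turn right 50°, forward 3.2 m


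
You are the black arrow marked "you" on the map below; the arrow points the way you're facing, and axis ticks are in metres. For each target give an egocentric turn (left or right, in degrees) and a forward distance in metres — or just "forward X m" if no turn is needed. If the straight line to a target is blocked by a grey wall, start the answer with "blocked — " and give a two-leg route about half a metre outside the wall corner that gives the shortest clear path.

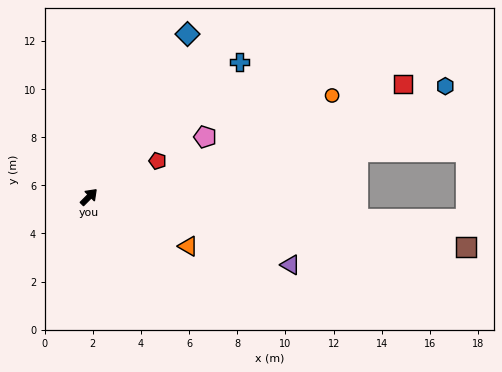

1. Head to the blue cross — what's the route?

turn right 3°, forward 8.4 m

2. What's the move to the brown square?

turn right 53°, forward 15.8 m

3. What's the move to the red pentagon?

turn right 17°, forward 3.2 m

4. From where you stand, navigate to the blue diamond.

turn left 14°, forward 7.9 m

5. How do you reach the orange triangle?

turn right 71°, forward 4.6 m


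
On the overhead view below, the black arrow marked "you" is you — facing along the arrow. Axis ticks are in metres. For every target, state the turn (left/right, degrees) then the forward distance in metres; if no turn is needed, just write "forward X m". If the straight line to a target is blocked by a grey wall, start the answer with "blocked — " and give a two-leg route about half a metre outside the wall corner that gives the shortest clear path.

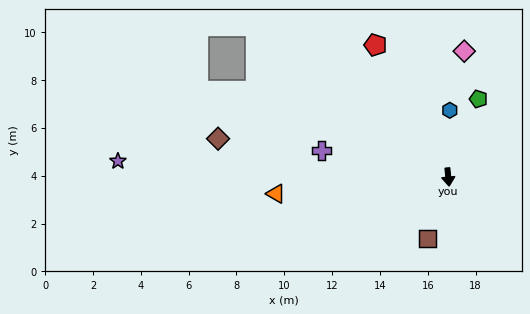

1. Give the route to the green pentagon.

turn left 153°, forward 3.5 m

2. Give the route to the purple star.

turn right 98°, forward 13.8 m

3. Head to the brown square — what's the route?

turn right 24°, forward 2.7 m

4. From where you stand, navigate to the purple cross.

turn right 107°, forward 5.4 m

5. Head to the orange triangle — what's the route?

turn right 90°, forward 7.2 m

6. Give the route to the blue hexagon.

turn left 173°, forward 2.8 m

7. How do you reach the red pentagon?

turn right 157°, forward 6.3 m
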